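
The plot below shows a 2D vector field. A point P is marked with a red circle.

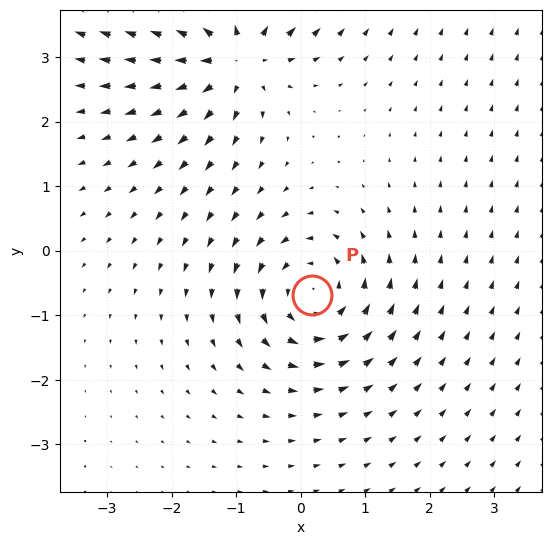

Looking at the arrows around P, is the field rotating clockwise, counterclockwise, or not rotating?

counterclockwise

Near P at (0.2, -0.7) the arrows circulate counterclockwise. The curl (z-component) there is about +5; positive curl means counterclockwise rotation.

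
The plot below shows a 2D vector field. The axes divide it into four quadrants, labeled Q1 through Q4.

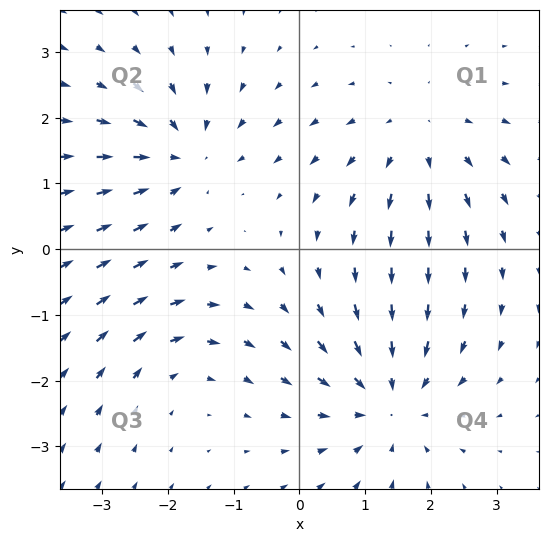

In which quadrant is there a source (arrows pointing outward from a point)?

The source sits at approximately (1.8, 1.7), which lies in quadrant Q1. The divergence there is about +3, positive as expected for a source.

Q1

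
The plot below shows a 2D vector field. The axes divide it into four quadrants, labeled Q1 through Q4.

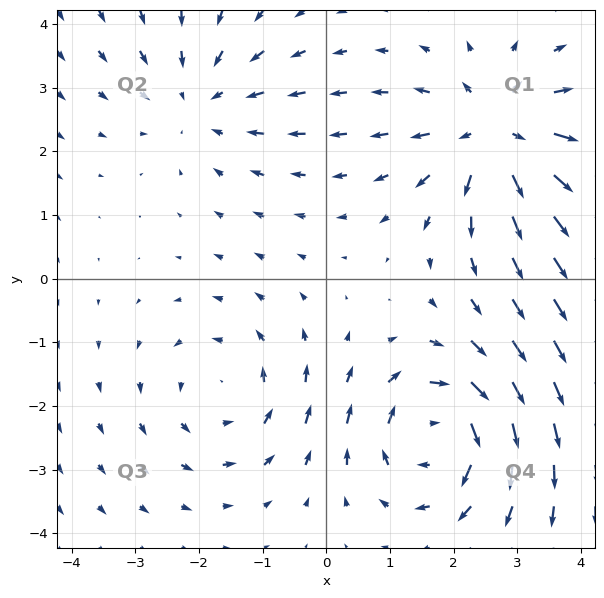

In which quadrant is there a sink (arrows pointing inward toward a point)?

The sink sits at approximately (-2.0, 2.8), which lies in quadrant Q2. The divergence there is about -2, negative as expected for a sink.

Q2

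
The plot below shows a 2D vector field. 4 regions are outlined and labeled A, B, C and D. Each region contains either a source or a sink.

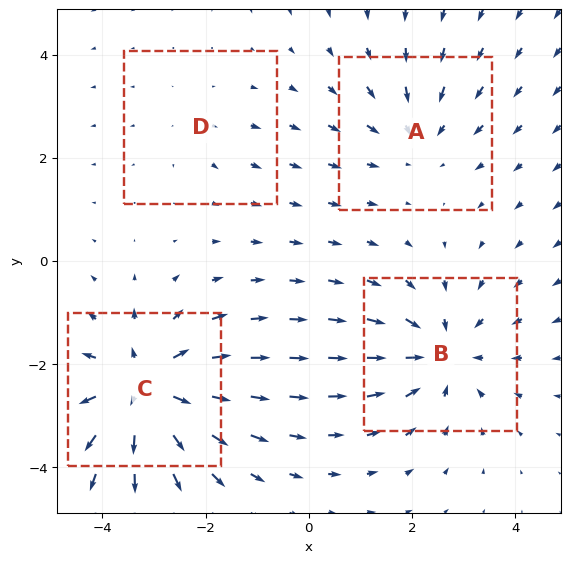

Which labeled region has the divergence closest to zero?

D

Divergence at each region's feature centre — A: about -3, B: about -5, C: about +6, D: about +2. Region D is closest to zero.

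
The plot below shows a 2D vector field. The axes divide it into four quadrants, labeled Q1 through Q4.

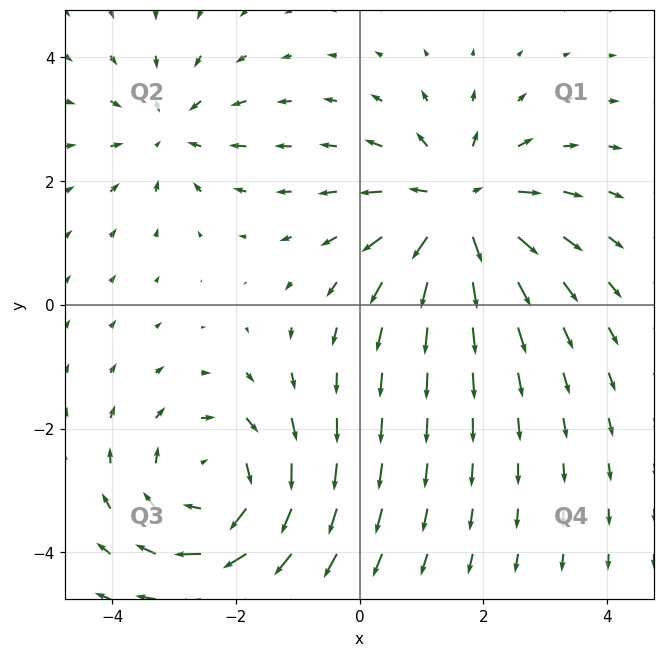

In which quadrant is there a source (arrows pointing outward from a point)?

The source sits at approximately (1.6, 1.6), which lies in quadrant Q1. The divergence there is about +5, positive as expected for a source.

Q1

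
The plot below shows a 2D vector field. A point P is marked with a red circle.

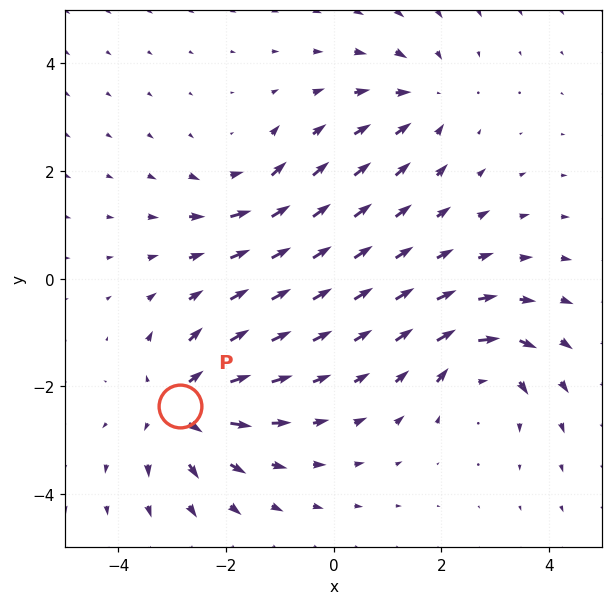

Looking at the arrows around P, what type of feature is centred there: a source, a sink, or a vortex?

source

At P (-2.9, -2.4) the arrows spread outward. Divergence about +6, curl ≈0 — positive divergence with near-zero curl is a source.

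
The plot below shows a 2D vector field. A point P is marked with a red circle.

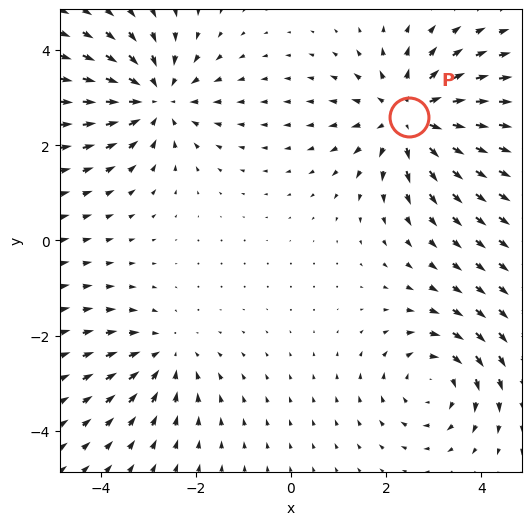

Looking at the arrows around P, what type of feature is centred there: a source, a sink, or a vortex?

source

At P (2.5, 2.6) the arrows spread outward. Divergence about +4, curl ≈0 — positive divergence with near-zero curl is a source.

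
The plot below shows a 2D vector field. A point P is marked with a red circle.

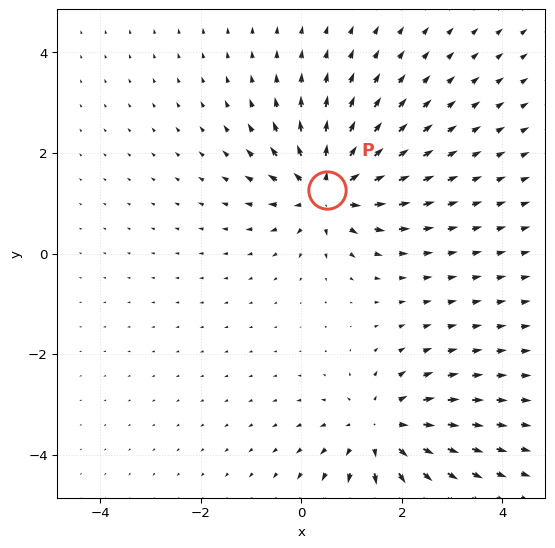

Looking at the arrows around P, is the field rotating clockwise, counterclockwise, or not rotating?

not rotating

Near P at (0.5, 1.3) the arrows show no circulation. The curl there is ≈0.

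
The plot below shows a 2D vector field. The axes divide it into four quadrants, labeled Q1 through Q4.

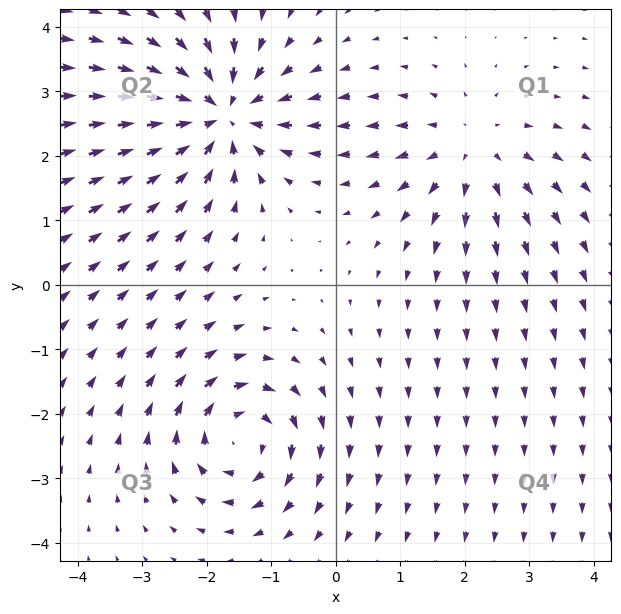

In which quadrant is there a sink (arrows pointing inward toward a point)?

The sink sits at approximately (-1.8, 2.6), which lies in quadrant Q2. The divergence there is about -5, negative as expected for a sink.

Q2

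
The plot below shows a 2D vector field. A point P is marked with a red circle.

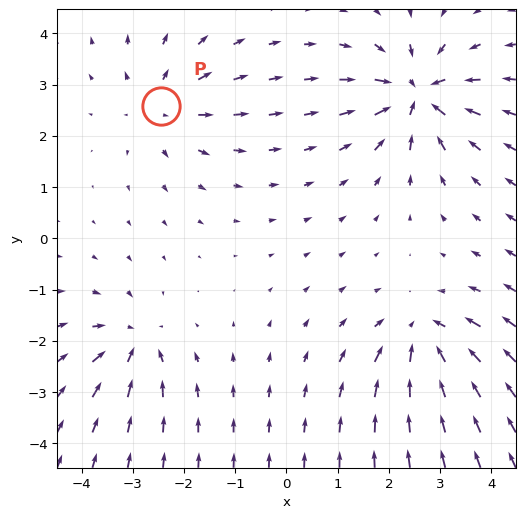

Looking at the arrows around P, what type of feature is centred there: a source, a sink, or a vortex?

source

At P (-2.4, 2.6) the arrows spread outward. Divergence about +4, curl ≈0 — positive divergence with near-zero curl is a source.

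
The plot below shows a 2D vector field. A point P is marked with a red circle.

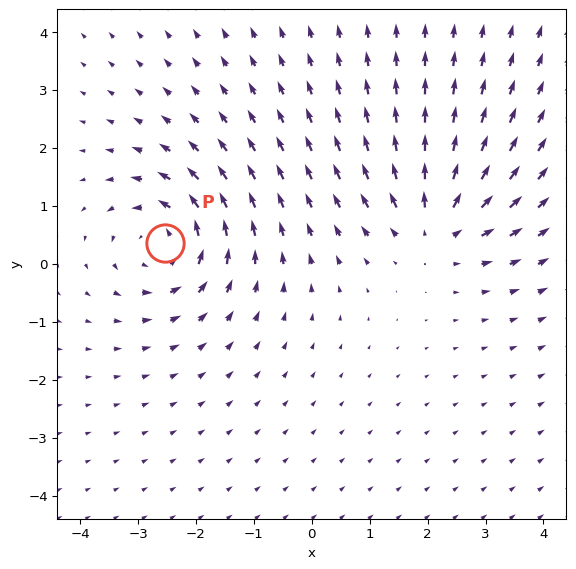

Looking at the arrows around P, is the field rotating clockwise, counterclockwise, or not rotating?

counterclockwise

Near P at (-2.5, 0.4) the arrows circulate counterclockwise. The curl (z-component) there is about +5; positive curl means counterclockwise rotation.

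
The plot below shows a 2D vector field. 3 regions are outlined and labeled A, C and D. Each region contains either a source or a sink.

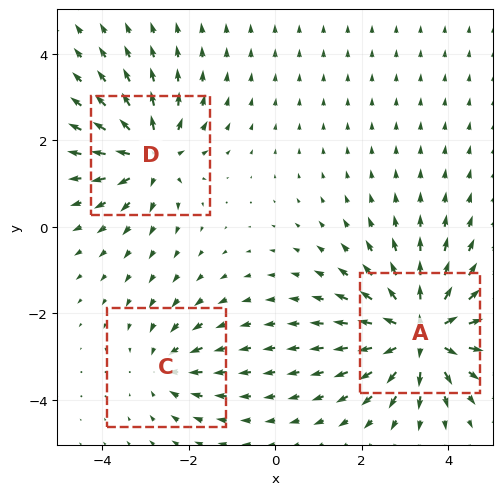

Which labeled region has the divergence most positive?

Divergence at each region's feature centre — A: about +6, C: about -3, D: about +4. Region A is most positive.

A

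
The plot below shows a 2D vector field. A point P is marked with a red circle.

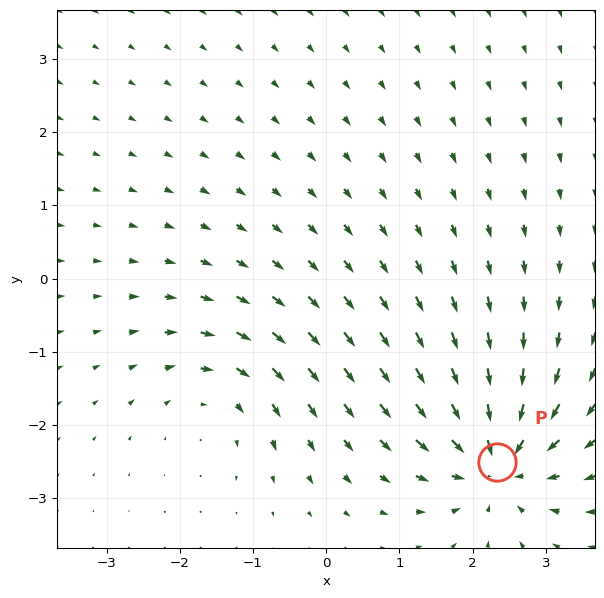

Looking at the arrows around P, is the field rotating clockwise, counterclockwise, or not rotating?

not rotating

Near P at (2.3, -2.5) the arrows show no circulation. The curl there is ≈0.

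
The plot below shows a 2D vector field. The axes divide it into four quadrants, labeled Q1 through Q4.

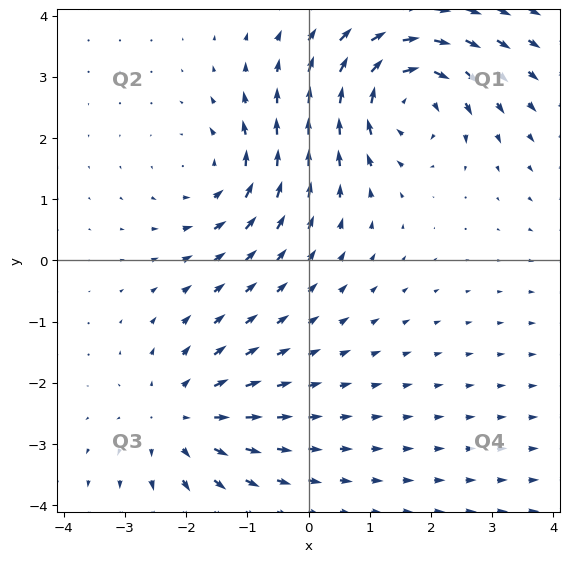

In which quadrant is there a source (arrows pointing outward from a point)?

The source sits at approximately (-2.1, -2.6), which lies in quadrant Q3. The divergence there is about +3, positive as expected for a source.

Q3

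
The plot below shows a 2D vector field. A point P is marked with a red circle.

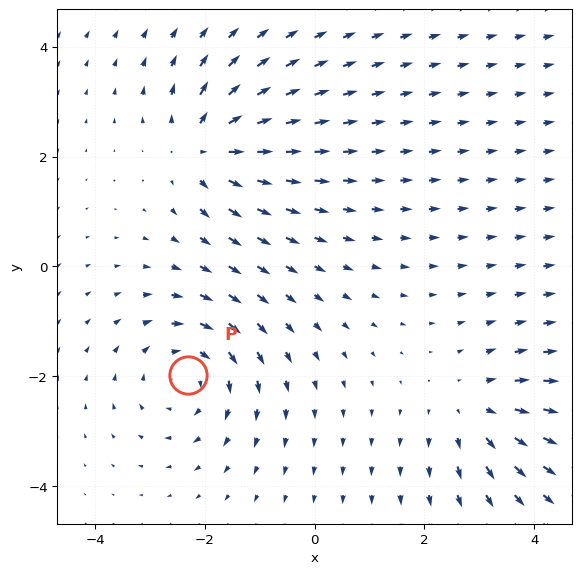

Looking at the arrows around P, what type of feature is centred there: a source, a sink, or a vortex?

At P (-2.3, -2.0) the arrows circulate clockwise. Divergence ≈0, curl about -4 — near-zero divergence with nonzero curl is a vortex.

vortex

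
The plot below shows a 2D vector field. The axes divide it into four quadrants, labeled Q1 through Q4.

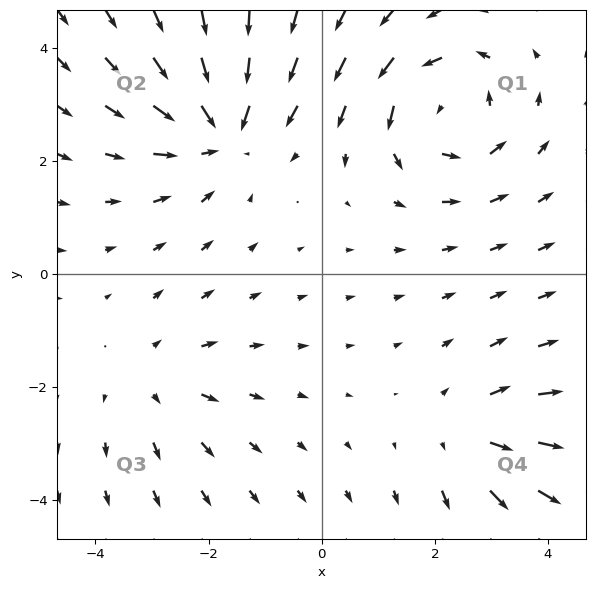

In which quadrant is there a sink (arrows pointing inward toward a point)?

The sink sits at approximately (-1.8, 2.5), which lies in quadrant Q2. The divergence there is about -4, negative as expected for a sink.

Q2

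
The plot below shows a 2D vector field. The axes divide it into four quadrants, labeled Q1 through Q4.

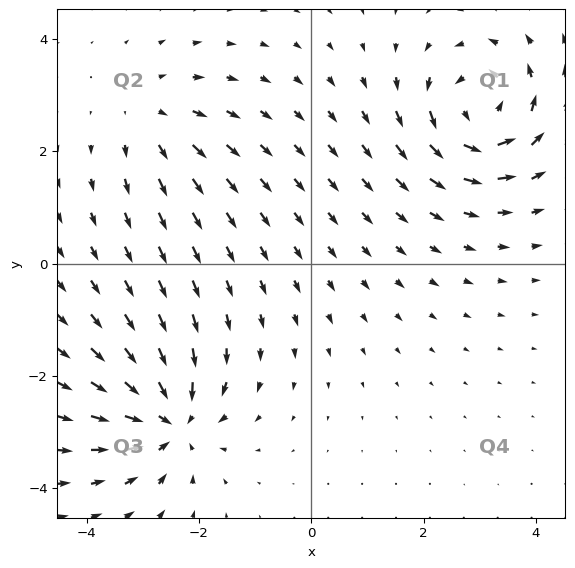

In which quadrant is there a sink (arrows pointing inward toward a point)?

Q3

The sink sits at approximately (-2.5, -2.8), which lies in quadrant Q3. The divergence there is about -5, negative as expected for a sink.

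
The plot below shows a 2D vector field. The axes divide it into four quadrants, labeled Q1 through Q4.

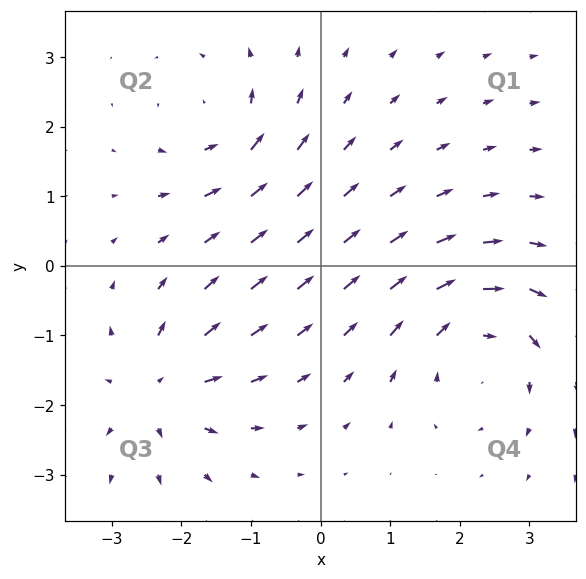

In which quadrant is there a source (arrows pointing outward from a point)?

Q3

The source sits at approximately (-2.3, -1.8), which lies in quadrant Q3. The divergence there is about +4, positive as expected for a source.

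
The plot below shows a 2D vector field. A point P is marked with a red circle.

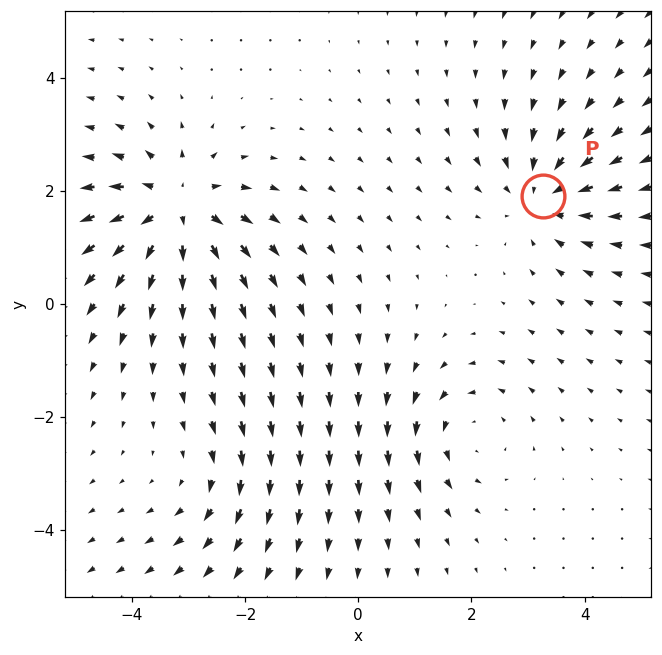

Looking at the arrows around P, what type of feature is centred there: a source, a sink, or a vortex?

sink

At P (3.3, 1.9) the arrows converge inward. Divergence about -4, curl ≈0 — negative divergence with near-zero curl is a sink.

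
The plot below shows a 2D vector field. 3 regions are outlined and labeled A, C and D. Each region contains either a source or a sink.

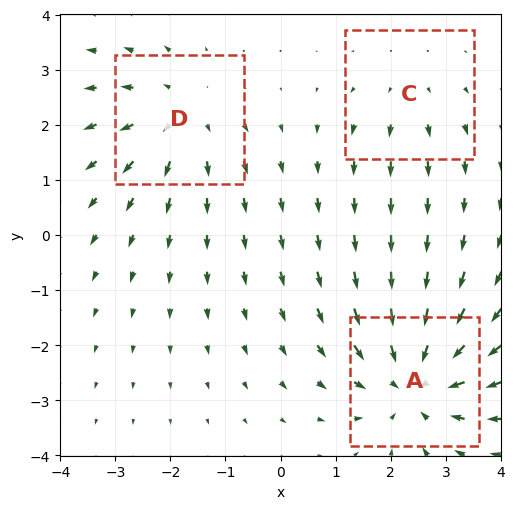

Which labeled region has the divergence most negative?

Divergence at each region's feature centre — A: about -4, C: about +2, D: about +3. Region A is most negative.

A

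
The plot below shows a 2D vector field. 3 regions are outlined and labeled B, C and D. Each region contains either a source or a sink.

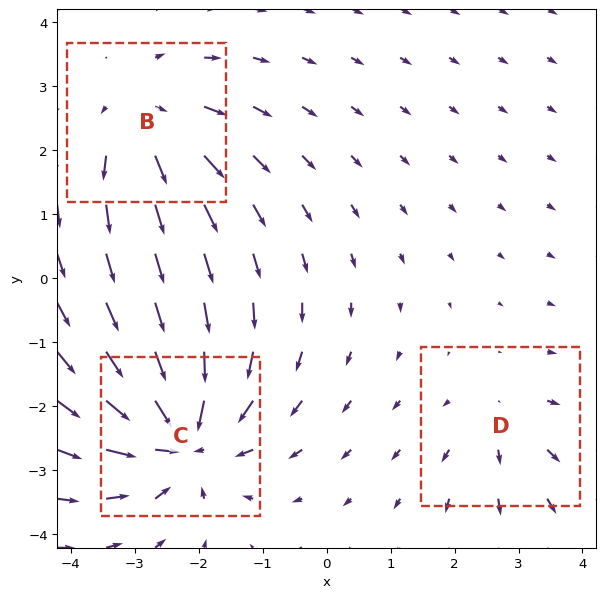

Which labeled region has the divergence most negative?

Divergence at each region's feature centre — B: about +4, C: about -6, D: about +2. Region C is most negative.

C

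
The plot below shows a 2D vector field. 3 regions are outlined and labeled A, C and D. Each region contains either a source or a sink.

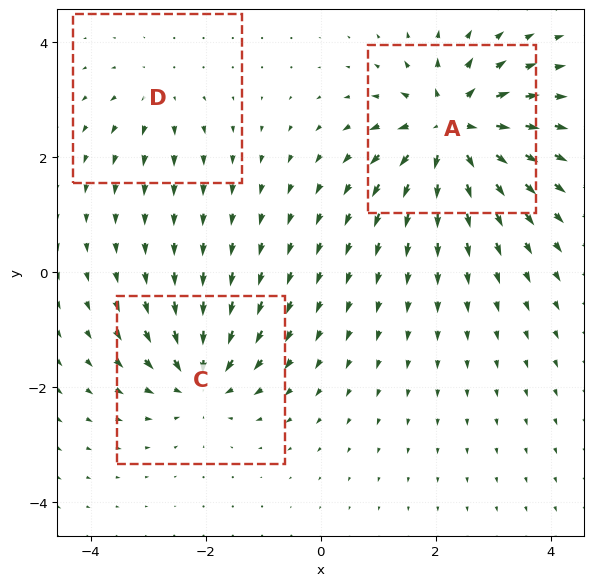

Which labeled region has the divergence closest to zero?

Divergence at each region's feature centre — A: about +6, C: about -4, D: about +2. Region D is closest to zero.

D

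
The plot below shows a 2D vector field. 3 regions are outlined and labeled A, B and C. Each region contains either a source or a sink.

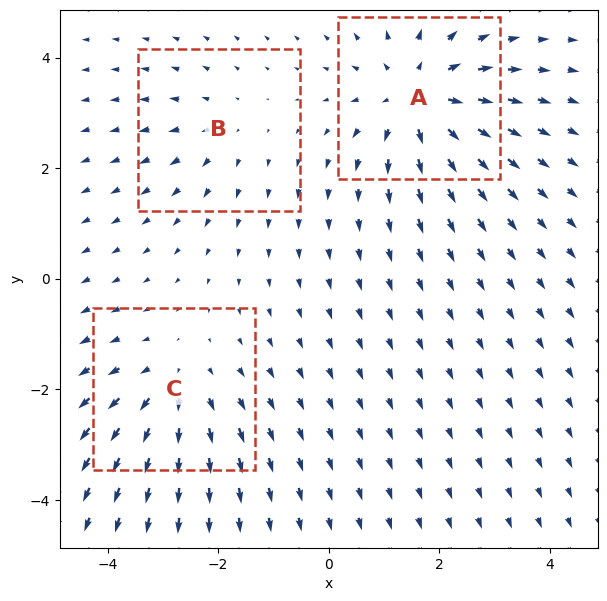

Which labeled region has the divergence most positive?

Divergence at each region's feature centre — A: about +5, B: about +2, C: about +3. Region A is most positive.

A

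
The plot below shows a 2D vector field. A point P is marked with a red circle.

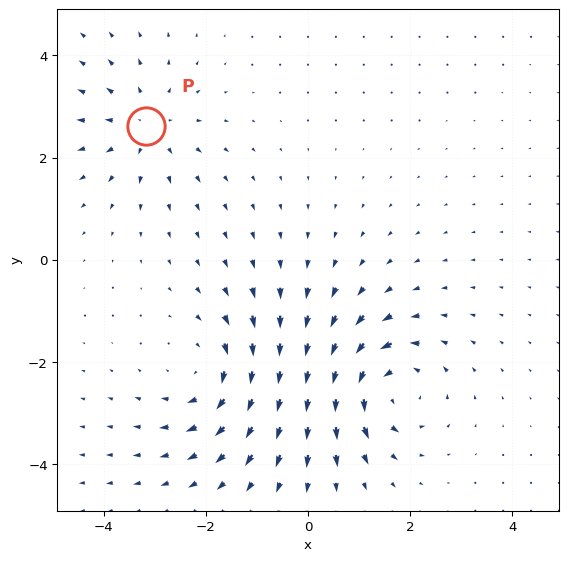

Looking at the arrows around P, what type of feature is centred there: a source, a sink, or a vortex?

source

At P (-3.2, 2.6) the arrows spread outward. Divergence about +3, curl ≈0 — positive divergence with near-zero curl is a source.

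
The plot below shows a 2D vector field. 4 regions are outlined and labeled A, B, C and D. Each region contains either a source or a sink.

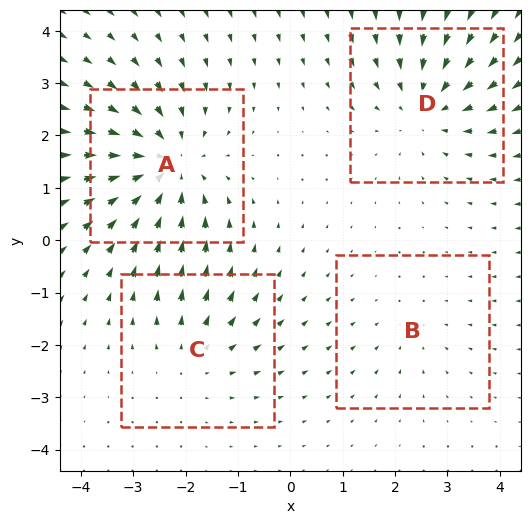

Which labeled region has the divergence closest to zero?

Divergence at each region's feature centre — A: about -6, B: about -2, C: about +3, D: about -4. Region B is closest to zero.

B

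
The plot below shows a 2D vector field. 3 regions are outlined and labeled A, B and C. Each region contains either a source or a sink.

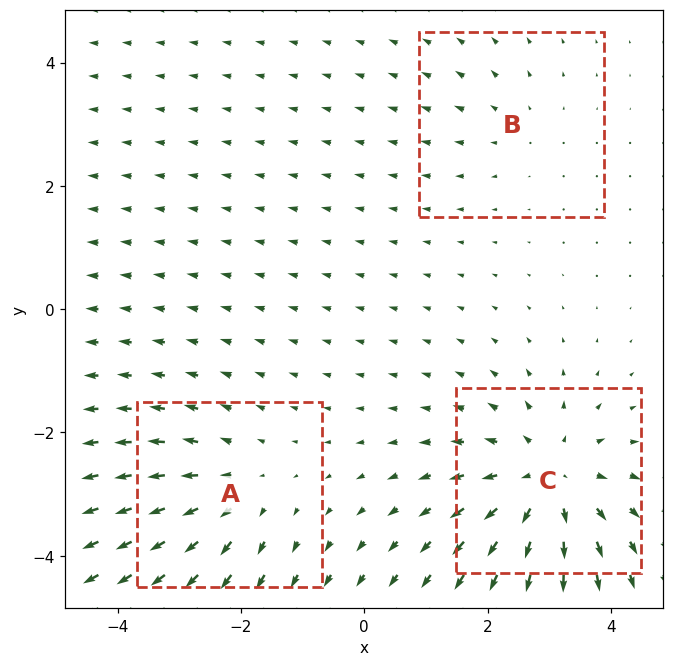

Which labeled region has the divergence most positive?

Divergence at each region's feature centre — A: about +3, B: about +2, C: about +5. Region C is most positive.

C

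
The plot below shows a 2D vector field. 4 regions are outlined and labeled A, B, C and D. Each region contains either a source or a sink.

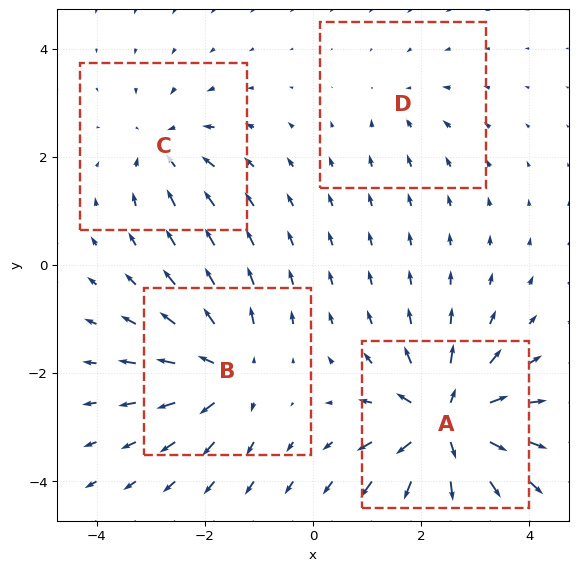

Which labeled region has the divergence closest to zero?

Divergence at each region's feature centre — A: about +9, B: about +6, C: about -4, D: about -2. Region D is closest to zero.

D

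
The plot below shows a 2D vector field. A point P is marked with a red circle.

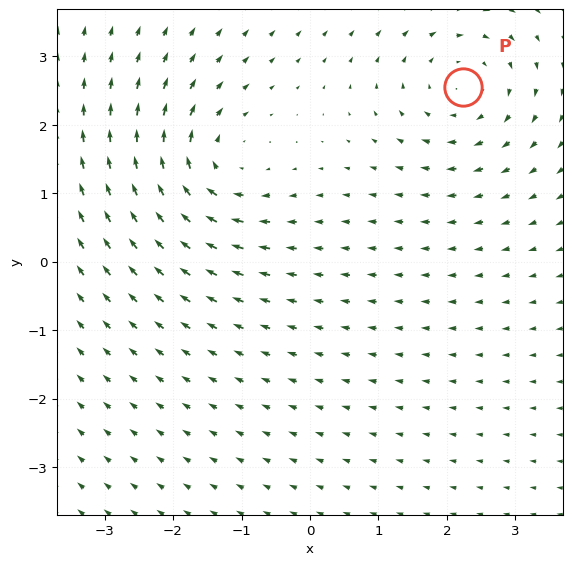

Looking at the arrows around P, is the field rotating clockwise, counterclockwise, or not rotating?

clockwise

Near P at (2.2, 2.6) the arrows circulate clockwise. The curl (z-component) there is about -3; negative curl means clockwise rotation.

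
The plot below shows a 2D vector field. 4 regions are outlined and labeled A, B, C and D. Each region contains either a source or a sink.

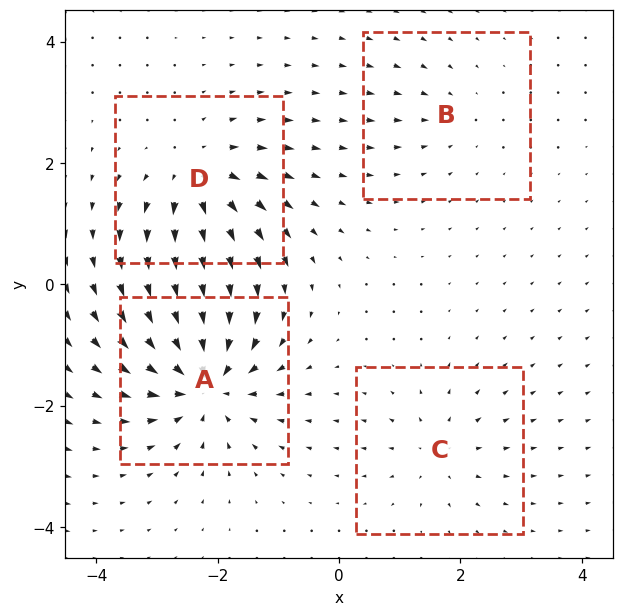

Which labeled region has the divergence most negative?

A

Divergence at each region's feature centre — A: about -8, B: about -2, C: about +4, D: about +6. Region A is most negative.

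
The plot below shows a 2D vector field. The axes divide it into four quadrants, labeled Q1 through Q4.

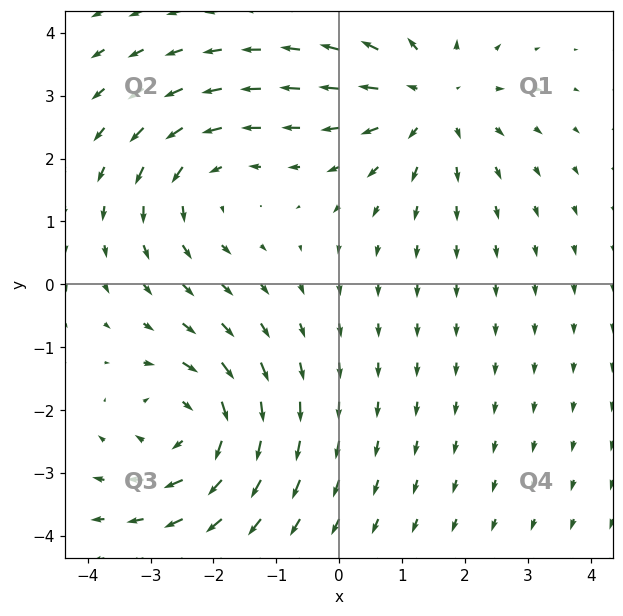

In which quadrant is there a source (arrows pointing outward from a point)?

The source sits at approximately (1.5, 2.9), which lies in quadrant Q1. The divergence there is about +3, positive as expected for a source.

Q1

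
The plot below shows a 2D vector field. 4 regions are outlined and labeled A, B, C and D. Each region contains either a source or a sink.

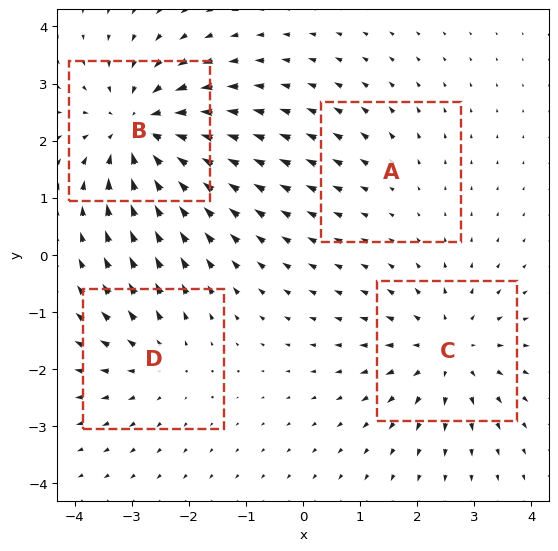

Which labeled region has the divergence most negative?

B

Divergence at each region's feature centre — A: about +2, B: about -6, C: about +5, D: about +3. Region B is most negative.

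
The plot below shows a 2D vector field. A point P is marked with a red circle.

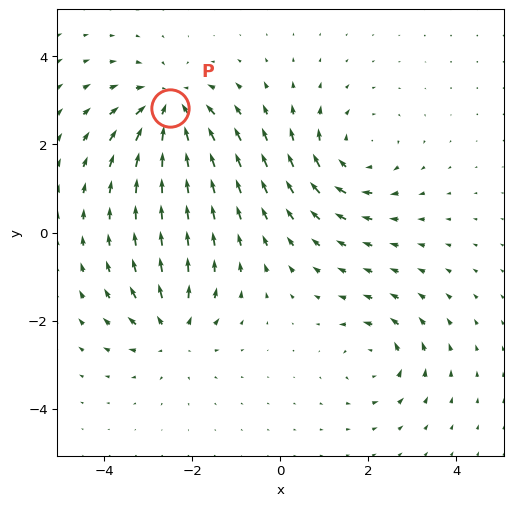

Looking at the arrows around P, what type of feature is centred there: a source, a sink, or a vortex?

sink

At P (-2.5, 2.8) the arrows converge inward. Divergence about -5, curl ≈0 — negative divergence with near-zero curl is a sink.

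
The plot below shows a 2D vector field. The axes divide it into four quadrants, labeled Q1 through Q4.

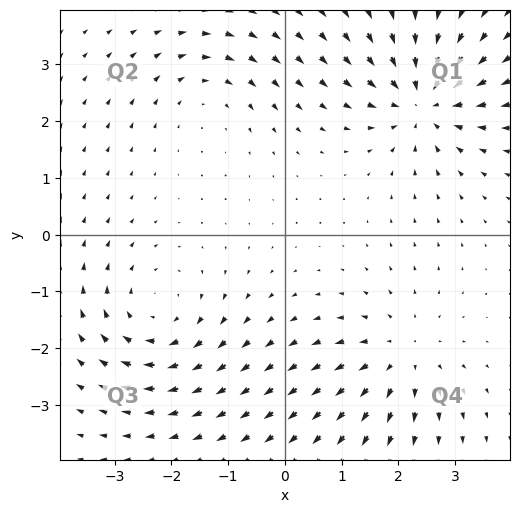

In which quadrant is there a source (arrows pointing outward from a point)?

Q4

The source sits at approximately (2.0, -2.1), which lies in quadrant Q4. The divergence there is about +3, positive as expected for a source.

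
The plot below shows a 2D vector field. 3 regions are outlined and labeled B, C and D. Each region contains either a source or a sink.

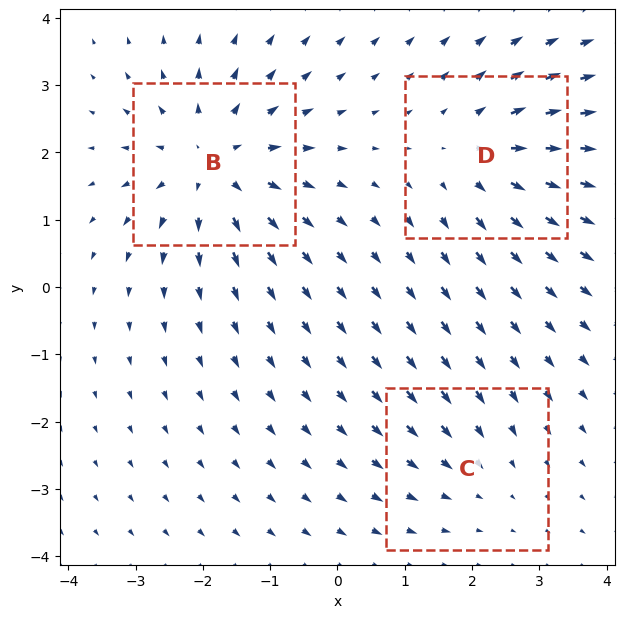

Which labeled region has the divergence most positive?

B

Divergence at each region's feature centre — B: about +4, C: about -2, D: about +3. Region B is most positive.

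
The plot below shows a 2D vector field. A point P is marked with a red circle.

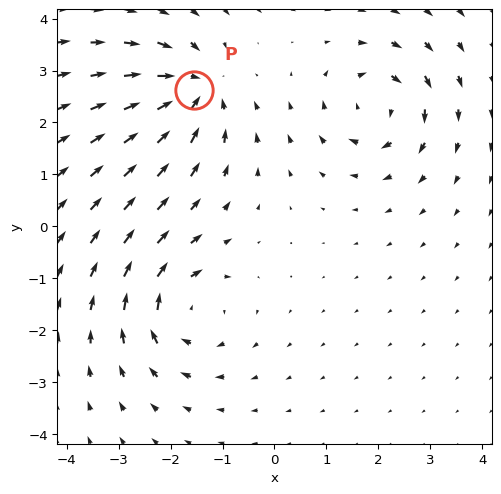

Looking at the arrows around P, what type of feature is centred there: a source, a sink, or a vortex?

sink

At P (-1.5, 2.6) the arrows converge inward. Divergence about -5, curl ≈0 — negative divergence with near-zero curl is a sink.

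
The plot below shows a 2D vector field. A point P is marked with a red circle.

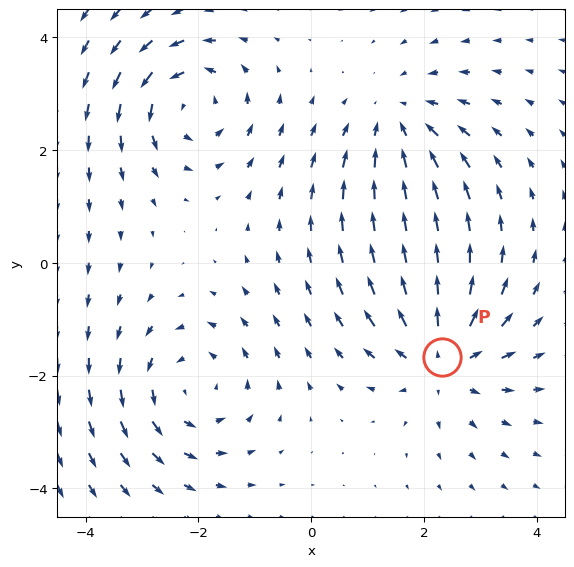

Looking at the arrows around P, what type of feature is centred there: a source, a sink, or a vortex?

At P (2.3, -1.7) the arrows spread outward. Divergence about +5, curl ≈0 — positive divergence with near-zero curl is a source.

source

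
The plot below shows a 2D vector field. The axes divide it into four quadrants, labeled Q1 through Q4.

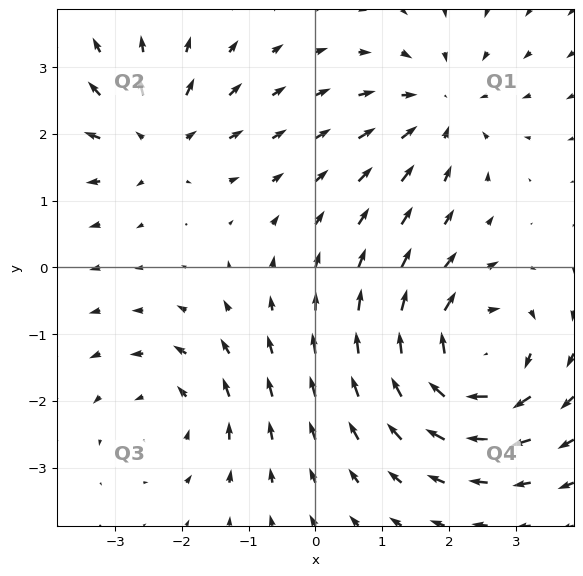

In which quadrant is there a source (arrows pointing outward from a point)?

Q2

The source sits at approximately (-2.4, 1.9), which lies in quadrant Q2. The divergence there is about +3, positive as expected for a source.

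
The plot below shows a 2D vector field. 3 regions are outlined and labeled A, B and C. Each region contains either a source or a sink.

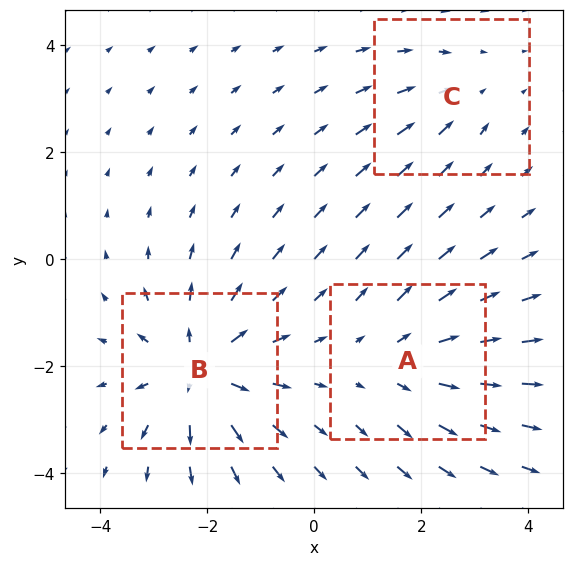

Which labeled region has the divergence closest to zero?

Divergence at each region's feature centre — A: about +3, B: about +4, C: about -2. Region C is closest to zero.

C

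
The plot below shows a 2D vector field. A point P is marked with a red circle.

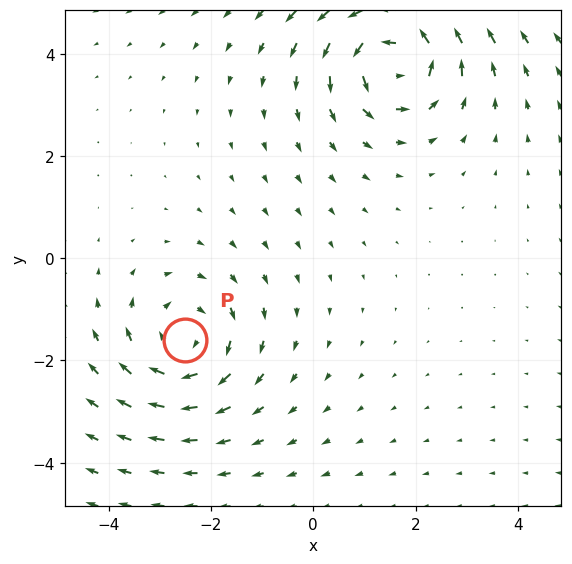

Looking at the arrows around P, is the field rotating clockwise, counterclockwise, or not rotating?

clockwise

Near P at (-2.5, -1.6) the arrows circulate clockwise. The curl (z-component) there is about -4; negative curl means clockwise rotation.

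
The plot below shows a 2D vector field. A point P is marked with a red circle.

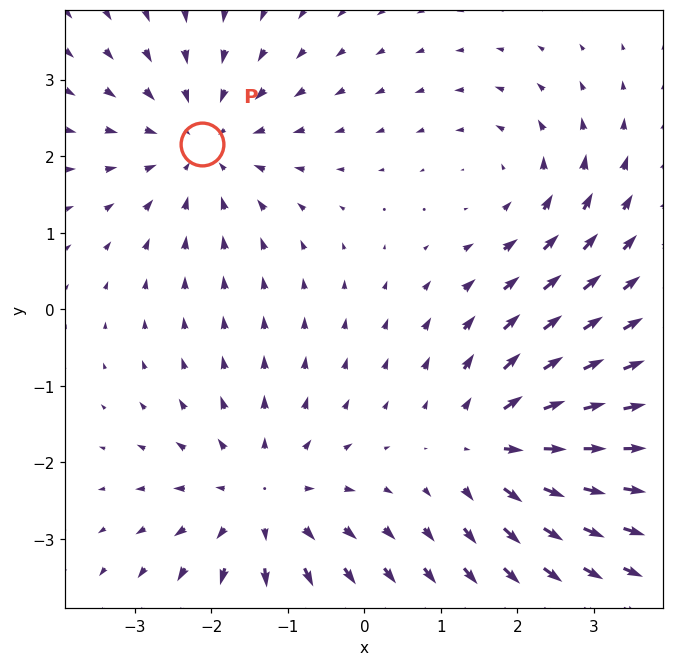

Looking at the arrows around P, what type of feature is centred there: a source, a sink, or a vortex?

sink

At P (-2.1, 2.2) the arrows converge inward. Divergence about -4, curl ≈0 — negative divergence with near-zero curl is a sink.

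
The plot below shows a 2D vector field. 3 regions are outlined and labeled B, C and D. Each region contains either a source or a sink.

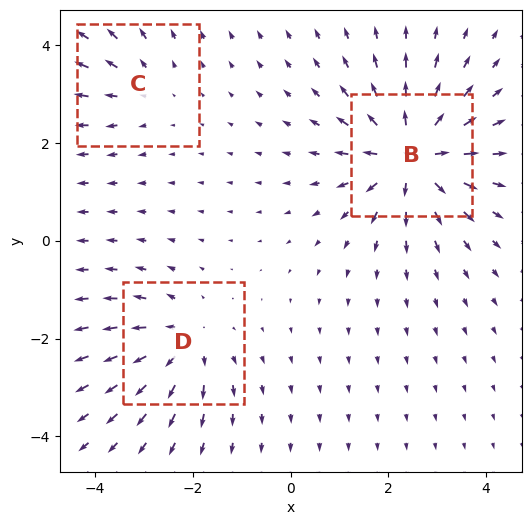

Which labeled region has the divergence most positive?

Divergence at each region's feature centre — B: about +5, C: about +2, D: about +3. Region B is most positive.

B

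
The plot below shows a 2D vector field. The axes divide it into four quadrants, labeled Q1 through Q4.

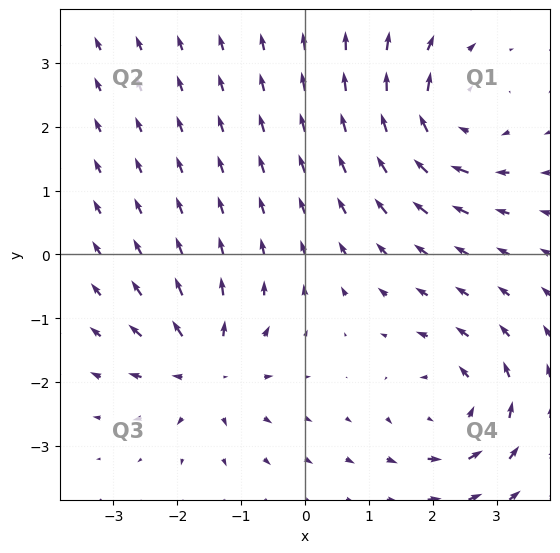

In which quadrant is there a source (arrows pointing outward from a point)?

Q3

The source sits at approximately (-1.6, -1.8), which lies in quadrant Q3. The divergence there is about +4, positive as expected for a source.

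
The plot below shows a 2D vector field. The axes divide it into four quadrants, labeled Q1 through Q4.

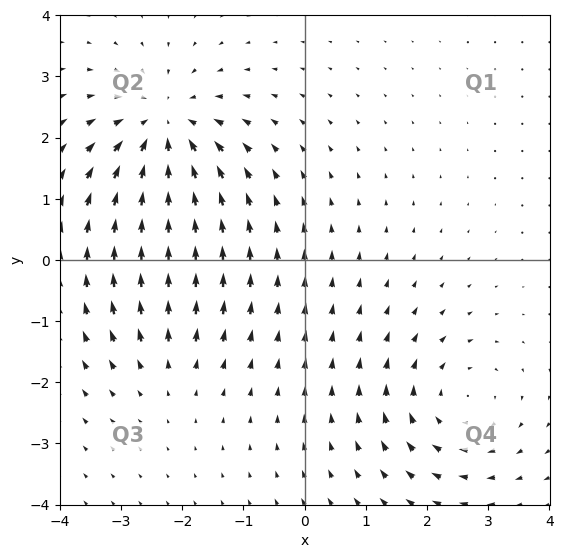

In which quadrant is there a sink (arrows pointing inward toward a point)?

Q2

The sink sits at approximately (-2.3, 2.1), which lies in quadrant Q2. The divergence there is about -5, negative as expected for a sink.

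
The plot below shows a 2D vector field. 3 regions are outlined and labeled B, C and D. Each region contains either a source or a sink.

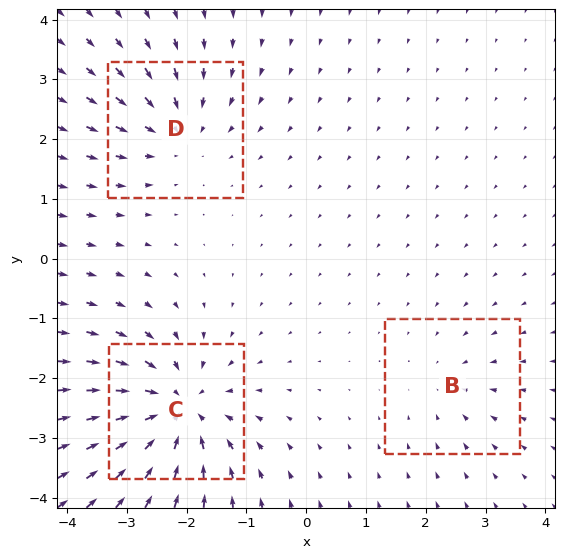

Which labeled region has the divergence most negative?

Divergence at each region's feature centre — B: about -2, C: about -6, D: about -4. Region C is most negative.

C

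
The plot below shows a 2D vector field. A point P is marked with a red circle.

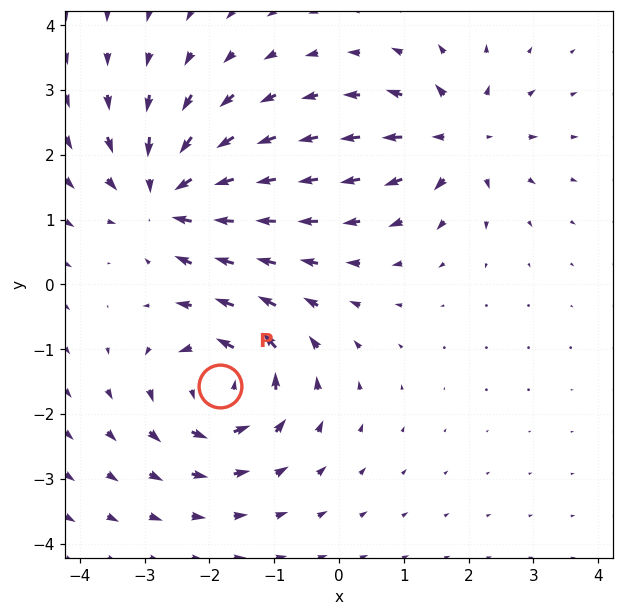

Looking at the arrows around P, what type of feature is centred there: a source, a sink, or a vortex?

vortex

At P (-1.8, -1.6) the arrows circulate counterclockwise. Divergence ≈0, curl about +5 — near-zero divergence with nonzero curl is a vortex.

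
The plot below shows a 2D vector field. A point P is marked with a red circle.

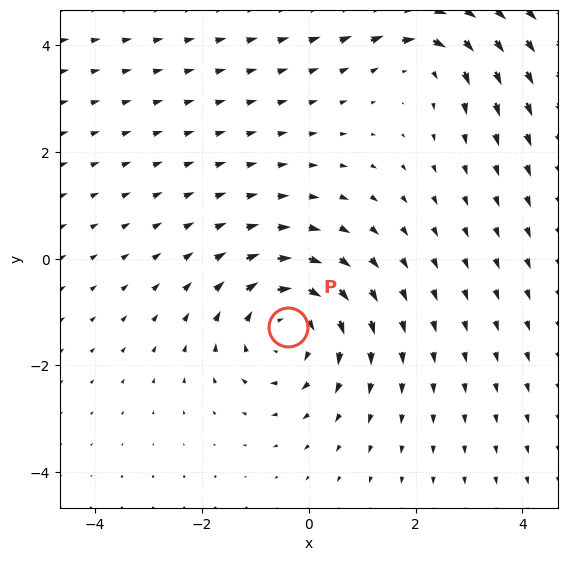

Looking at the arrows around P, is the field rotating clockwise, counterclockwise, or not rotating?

Near P at (-0.4, -1.3) the arrows circulate clockwise. The curl (z-component) there is about -3; negative curl means clockwise rotation.

clockwise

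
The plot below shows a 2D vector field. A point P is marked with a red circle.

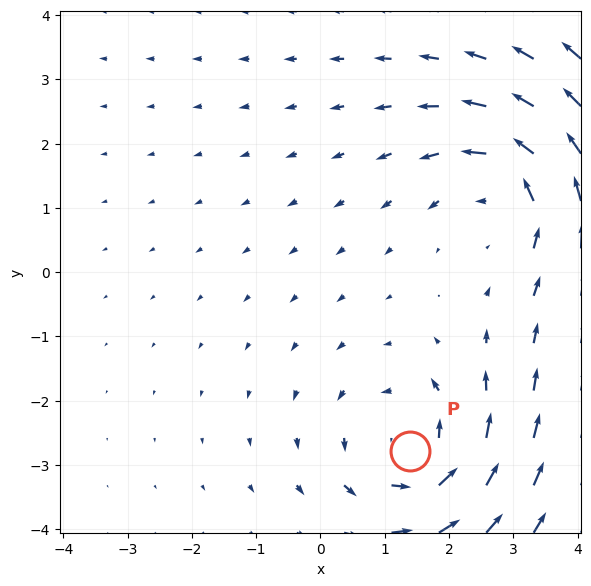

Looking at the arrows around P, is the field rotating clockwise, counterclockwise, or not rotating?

Near P at (1.4, -2.8) the arrows circulate counterclockwise. The curl (z-component) there is about +4; positive curl means counterclockwise rotation.

counterclockwise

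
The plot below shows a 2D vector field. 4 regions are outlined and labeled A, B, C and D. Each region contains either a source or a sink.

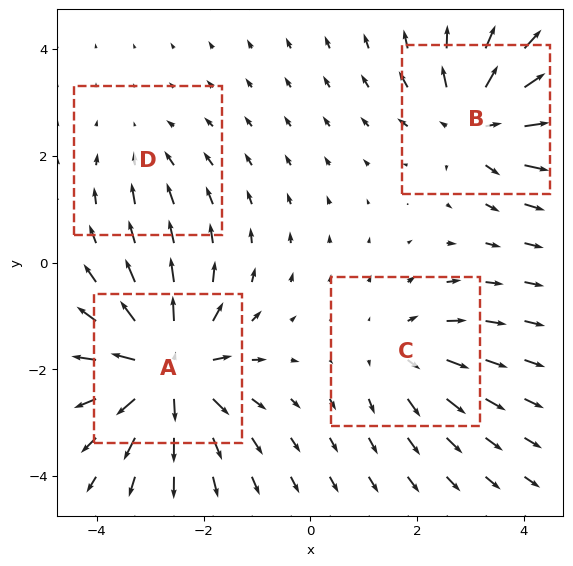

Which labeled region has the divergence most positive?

Divergence at each region's feature centre — A: about +7, B: about +5, C: about +3, D: about -2. Region A is most positive.

A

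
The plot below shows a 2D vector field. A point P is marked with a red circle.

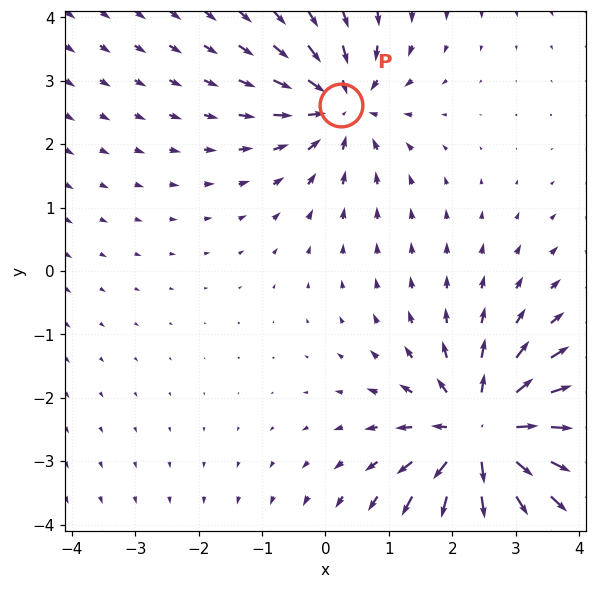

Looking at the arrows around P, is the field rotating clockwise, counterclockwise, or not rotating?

Near P at (0.2, 2.6) the arrows show no circulation. The curl there is ≈0.

not rotating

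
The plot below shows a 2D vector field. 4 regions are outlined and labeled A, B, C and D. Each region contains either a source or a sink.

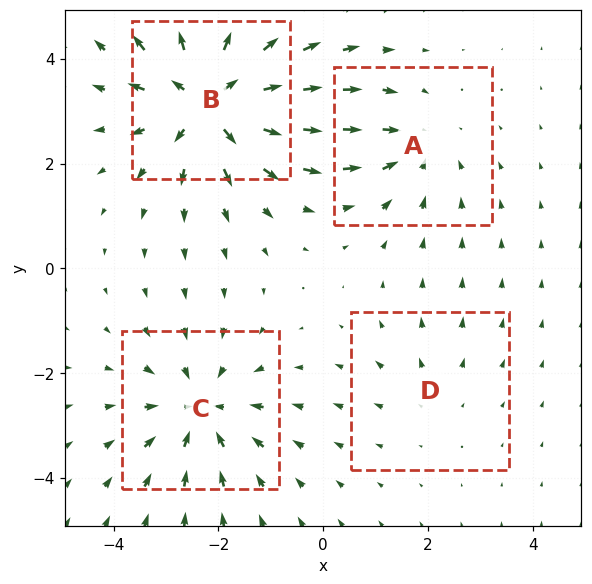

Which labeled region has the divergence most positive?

Divergence at each region's feature centre — A: about -3, B: about +6, C: about -4, D: about +2. Region B is most positive.

B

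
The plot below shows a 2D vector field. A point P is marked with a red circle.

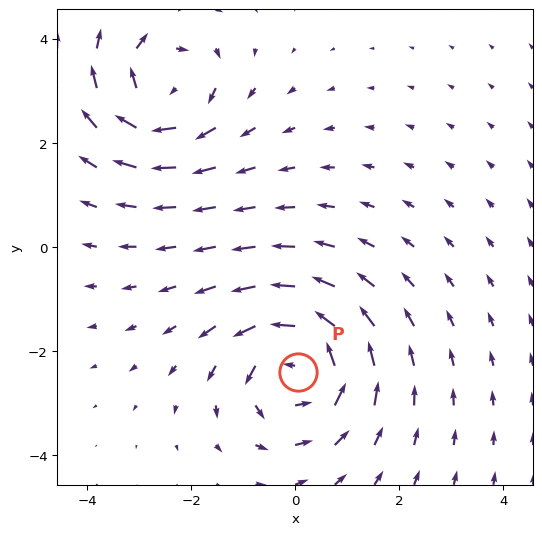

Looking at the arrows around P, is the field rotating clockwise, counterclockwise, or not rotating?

Near P at (0.0, -2.4) the arrows circulate counterclockwise. The curl (z-component) there is about +4; positive curl means counterclockwise rotation.

counterclockwise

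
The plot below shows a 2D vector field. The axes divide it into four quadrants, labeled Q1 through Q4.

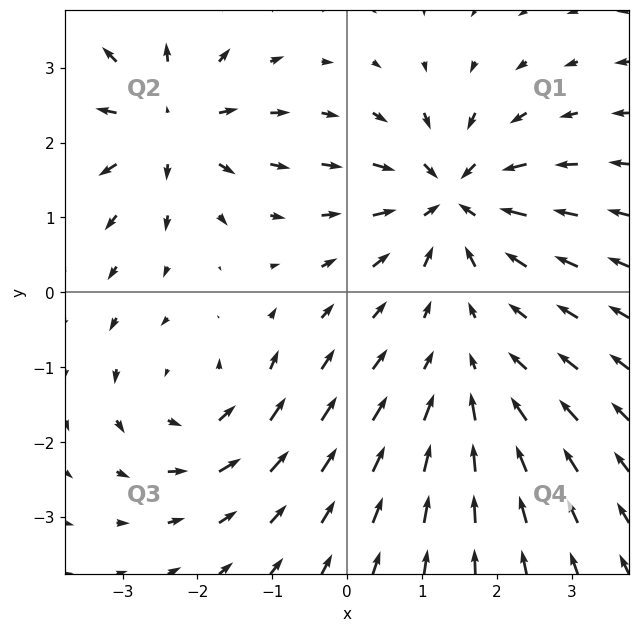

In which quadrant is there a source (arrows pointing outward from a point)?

Q2

The source sits at approximately (-2.4, 2.2), which lies in quadrant Q2. The divergence there is about +5, positive as expected for a source.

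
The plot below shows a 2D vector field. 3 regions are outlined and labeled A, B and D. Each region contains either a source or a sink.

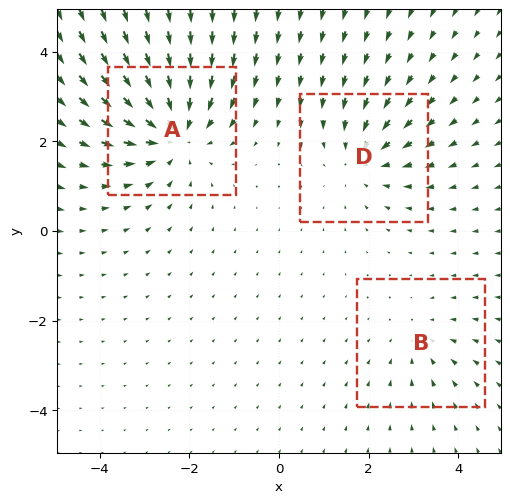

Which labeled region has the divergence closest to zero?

Divergence at each region's feature centre — A: about -4, B: about -2, D: about -3. Region B is closest to zero.

B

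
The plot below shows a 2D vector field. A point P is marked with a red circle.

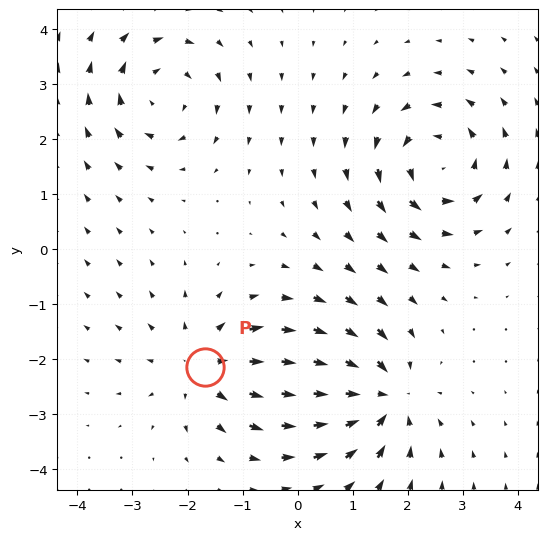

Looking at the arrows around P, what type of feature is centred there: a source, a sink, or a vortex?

At P (-1.7, -2.1) the arrows spread outward. Divergence about +4, curl ≈0 — positive divergence with near-zero curl is a source.

source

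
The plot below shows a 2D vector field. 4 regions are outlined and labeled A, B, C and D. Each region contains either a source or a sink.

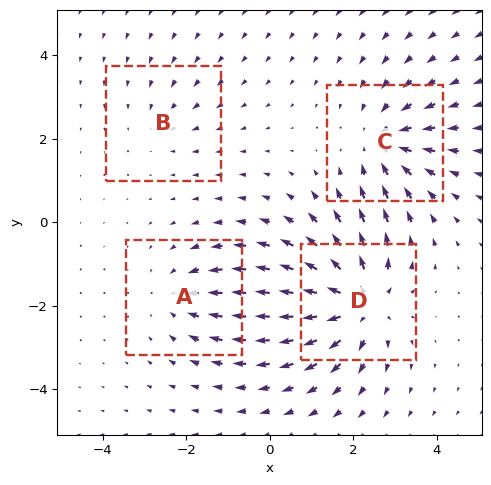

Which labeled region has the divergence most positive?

D

Divergence at each region's feature centre — A: about -3, B: about -2, C: about -4, D: about +6. Region D is most positive.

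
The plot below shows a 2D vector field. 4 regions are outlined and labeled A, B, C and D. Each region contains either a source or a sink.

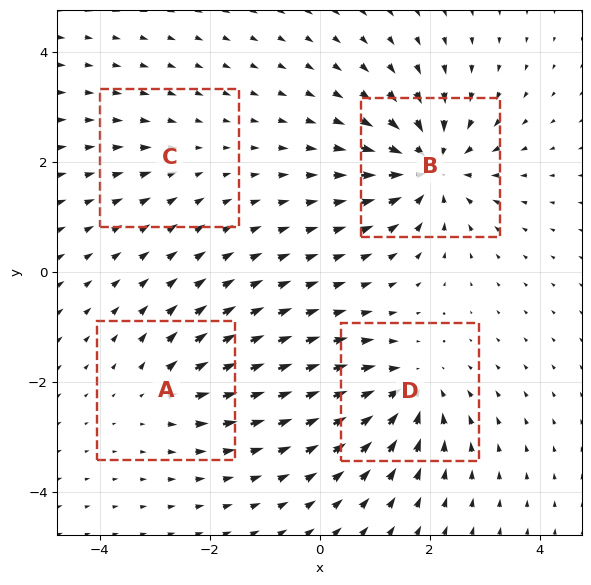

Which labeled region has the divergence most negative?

B

Divergence at each region's feature centre — A: about +4, B: about -8, C: about -2, D: about -6. Region B is most negative.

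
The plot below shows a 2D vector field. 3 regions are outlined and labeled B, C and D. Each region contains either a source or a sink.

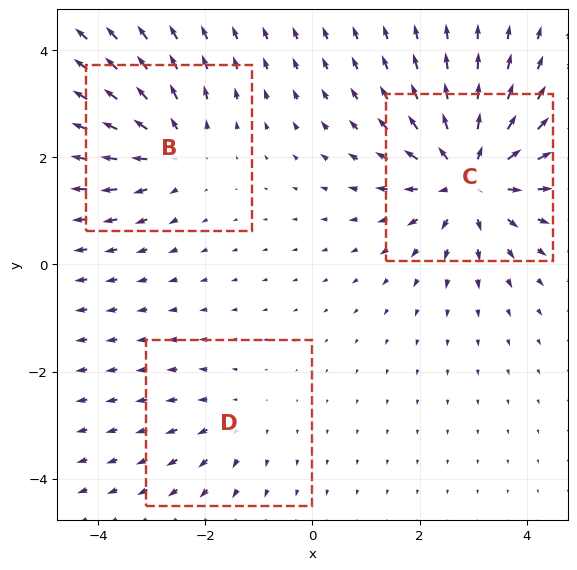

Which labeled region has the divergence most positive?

C

Divergence at each region's feature centre — B: about +3, C: about +5, D: about +2. Region C is most positive.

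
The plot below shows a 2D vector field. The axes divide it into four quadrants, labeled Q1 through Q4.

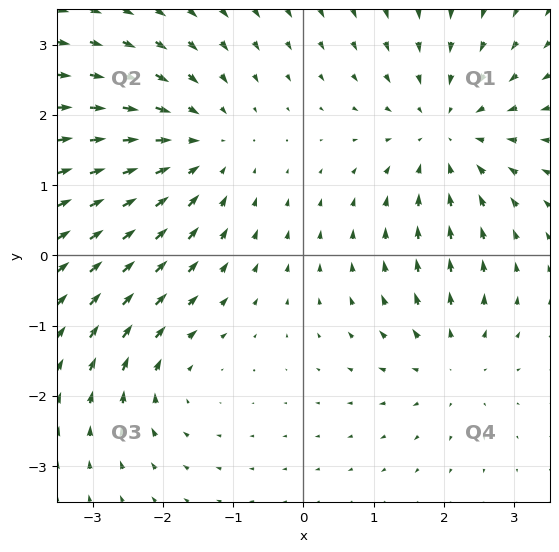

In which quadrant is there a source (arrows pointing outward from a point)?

The source sits at approximately (2.1, -1.5), which lies in quadrant Q4. The divergence there is about +3, positive as expected for a source.

Q4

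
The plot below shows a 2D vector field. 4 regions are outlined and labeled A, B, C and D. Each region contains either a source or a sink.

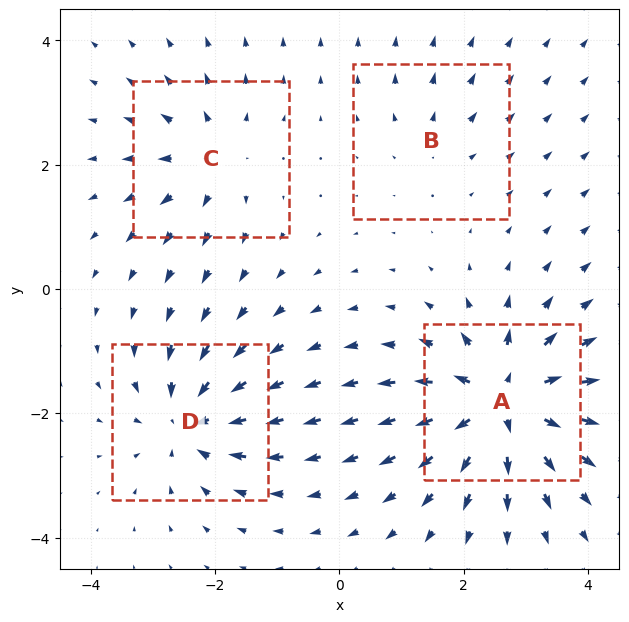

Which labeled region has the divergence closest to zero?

B

Divergence at each region's feature centre — A: about +8, B: about +2, C: about +4, D: about -6. Region B is closest to zero.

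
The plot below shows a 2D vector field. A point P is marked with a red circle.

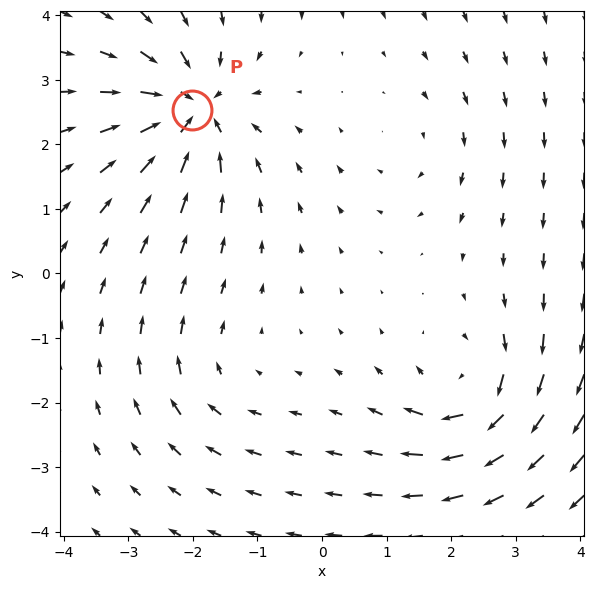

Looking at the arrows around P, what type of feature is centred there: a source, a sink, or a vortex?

At P (-2.0, 2.5) the arrows converge inward. Divergence about -6, curl ≈0 — negative divergence with near-zero curl is a sink.

sink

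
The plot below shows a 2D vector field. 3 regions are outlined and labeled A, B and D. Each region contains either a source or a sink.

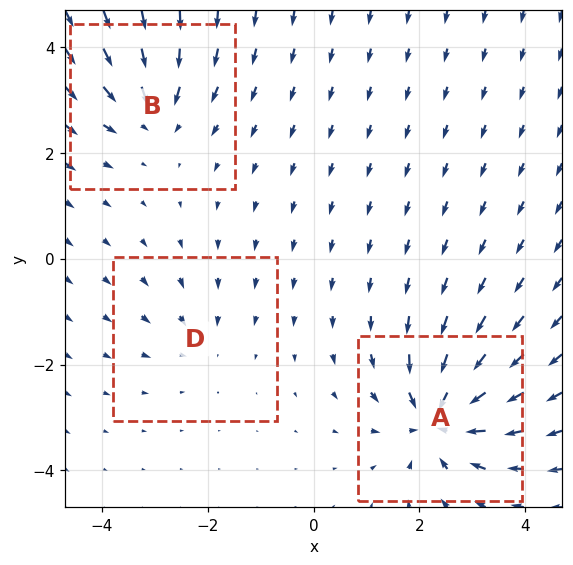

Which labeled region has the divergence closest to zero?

Divergence at each region's feature centre — A: about -6, B: about -4, D: about -2. Region D is closest to zero.

D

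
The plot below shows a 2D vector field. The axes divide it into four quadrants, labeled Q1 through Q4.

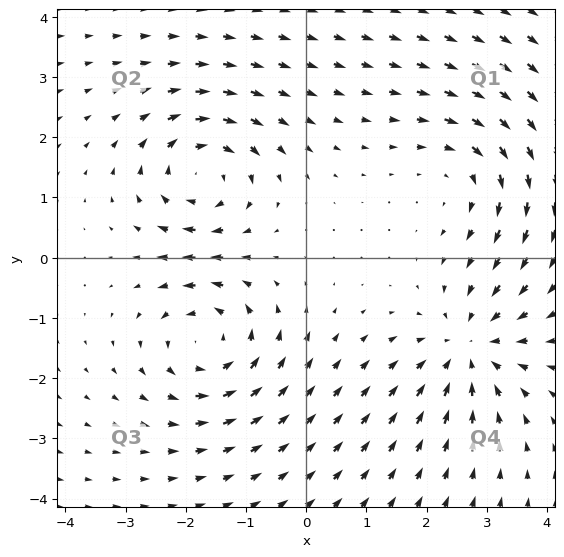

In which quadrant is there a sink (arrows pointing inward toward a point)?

The sink sits at approximately (2.7, -1.5), which lies in quadrant Q4. The divergence there is about -4, negative as expected for a sink.

Q4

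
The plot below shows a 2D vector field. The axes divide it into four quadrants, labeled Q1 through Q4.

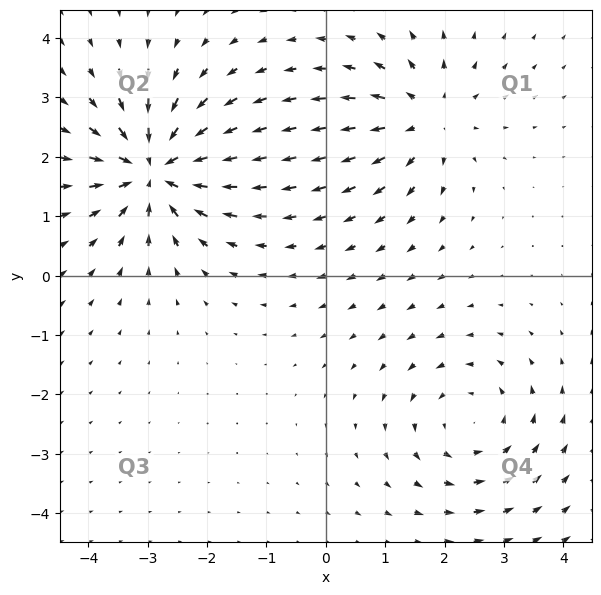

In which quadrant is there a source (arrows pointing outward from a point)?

The source sits at approximately (1.7, 2.7), which lies in quadrant Q1. The divergence there is about +4, positive as expected for a source.

Q1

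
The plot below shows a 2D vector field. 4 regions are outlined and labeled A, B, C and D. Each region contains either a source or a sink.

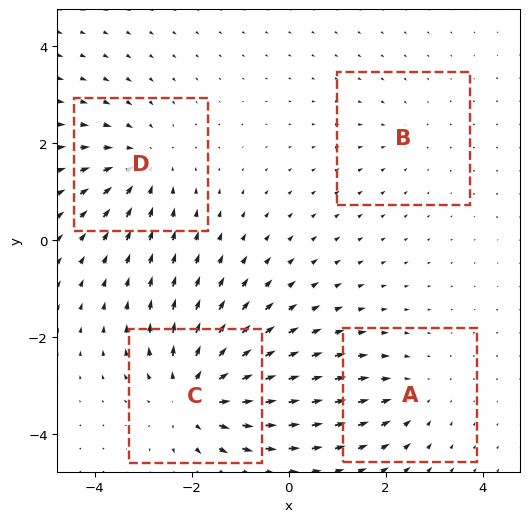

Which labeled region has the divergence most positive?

Divergence at each region's feature centre — A: about -3, B: about -2, C: about +6, D: about -4. Region C is most positive.

C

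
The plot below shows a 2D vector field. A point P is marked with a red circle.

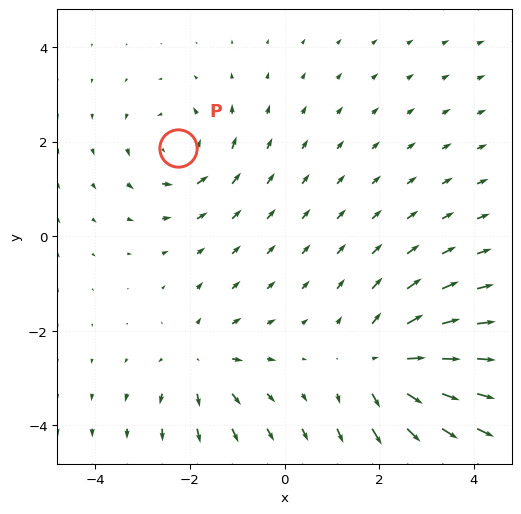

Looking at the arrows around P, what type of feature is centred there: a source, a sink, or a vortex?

At P (-2.3, 1.9) the arrows circulate counterclockwise. Divergence ≈0, curl about +3 — near-zero divergence with nonzero curl is a vortex.

vortex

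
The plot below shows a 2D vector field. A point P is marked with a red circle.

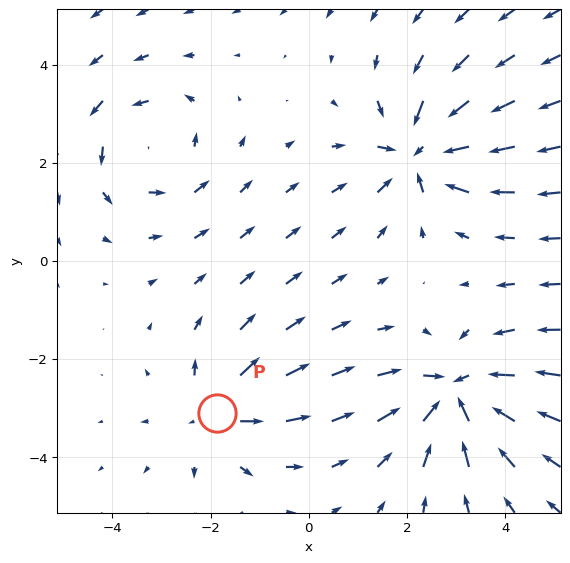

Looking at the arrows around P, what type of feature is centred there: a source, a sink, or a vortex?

source

At P (-1.9, -3.1) the arrows spread outward. Divergence about +4, curl ≈0 — positive divergence with near-zero curl is a source.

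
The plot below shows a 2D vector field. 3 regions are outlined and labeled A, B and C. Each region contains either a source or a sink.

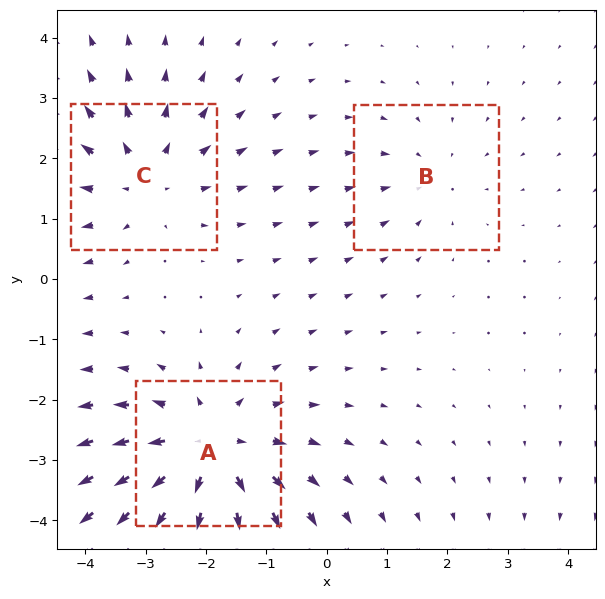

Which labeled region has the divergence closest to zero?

B

Divergence at each region's feature centre — A: about +4, B: about -2, C: about +3. Region B is closest to zero.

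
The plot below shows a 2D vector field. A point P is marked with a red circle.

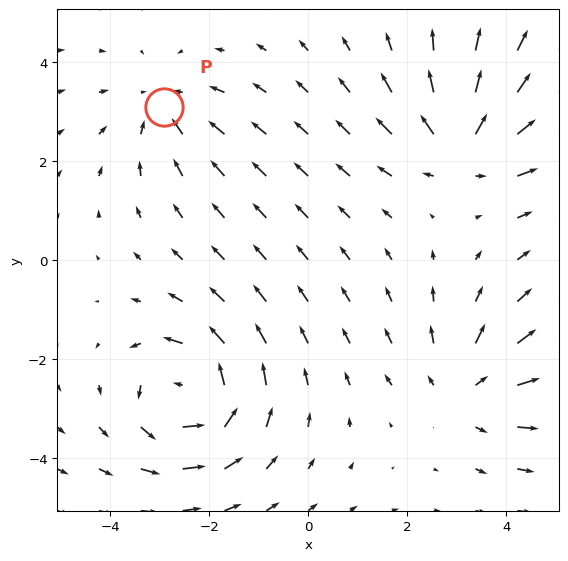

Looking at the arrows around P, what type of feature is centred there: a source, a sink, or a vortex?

sink

At P (-2.9, 3.1) the arrows converge inward. Divergence about -3, curl ≈0 — negative divergence with near-zero curl is a sink.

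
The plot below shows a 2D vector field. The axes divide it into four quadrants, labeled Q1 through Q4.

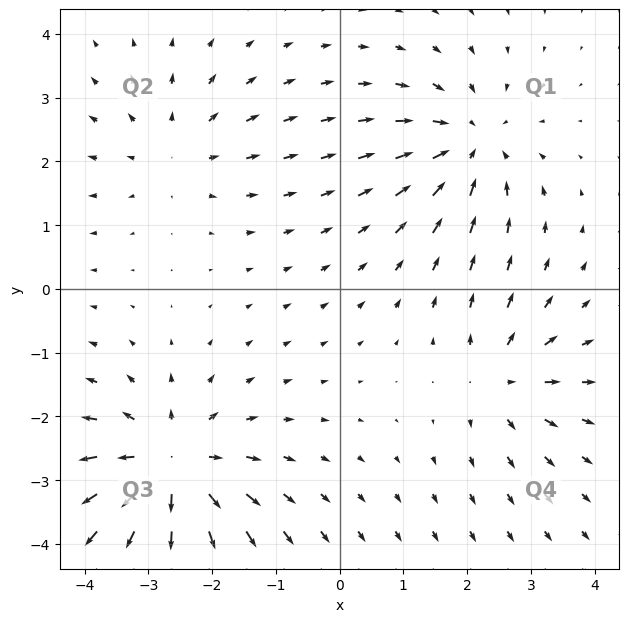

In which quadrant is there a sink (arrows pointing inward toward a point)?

Q1

The sink sits at approximately (2.0, 2.3), which lies in quadrant Q1. The divergence there is about -4, negative as expected for a sink.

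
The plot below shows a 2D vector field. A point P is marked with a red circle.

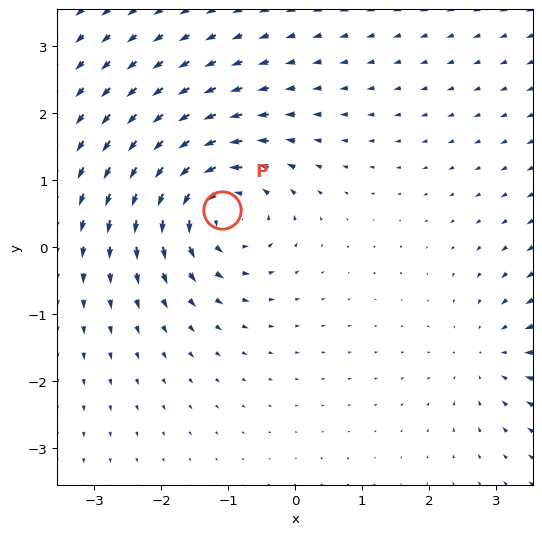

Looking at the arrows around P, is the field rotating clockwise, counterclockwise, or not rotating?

Near P at (-1.1, 0.6) the arrows circulate counterclockwise. The curl (z-component) there is about +5; positive curl means counterclockwise rotation.

counterclockwise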